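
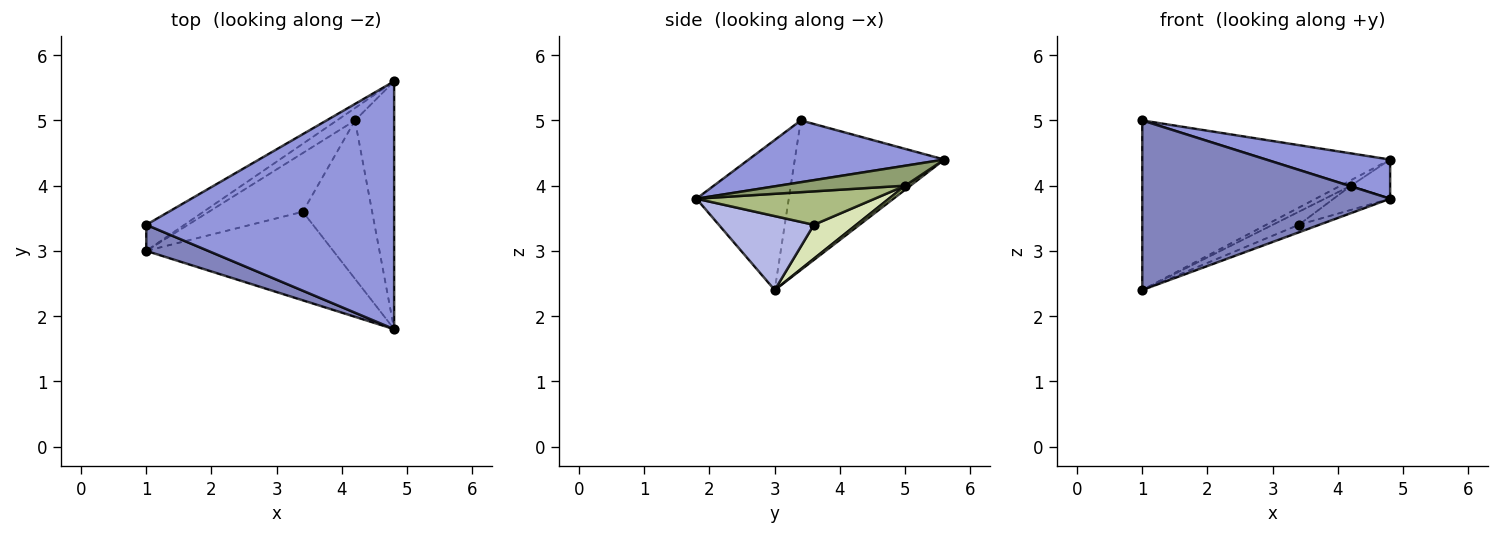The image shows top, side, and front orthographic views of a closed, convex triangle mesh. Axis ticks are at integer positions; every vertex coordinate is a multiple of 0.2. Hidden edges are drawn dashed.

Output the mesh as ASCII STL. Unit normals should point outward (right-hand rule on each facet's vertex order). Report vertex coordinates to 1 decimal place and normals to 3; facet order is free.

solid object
 facet normal -0.512 0.849 -0.131
  outer loop
   vertex 1.0 3.4 5.0
   vertex 4.8 5.6 4.4
   vertex 1.0 3.0 2.4
  endloop
 endfacet
 facet normal -0.345 -0.928 0.143
  outer loop
   vertex 1.0 3.4 5.0
   vertex 1.0 3.0 2.4
   vertex 4.8 1.8 3.8
  endloop
 endfacet
 facet normal 0.239 -0.151 0.959
  outer loop
   vertex 1.0 3.4 5.0
   vertex 4.8 1.8 3.8
   vertex 4.8 5.6 4.4
  endloop
 endfacet
 facet normal 0.367 0.079 -0.927
  outer loop
   vertex 3.4 3.6 3.4
   vertex 4.8 1.8 3.8
   vertex 1.0 3.0 2.4
  endloop
 endfacet
 facet normal 0.449 0.139 -0.883
  outer loop
   vertex 4.2 5.0 4.0
   vertex 4.8 5.6 4.4
   vertex 4.8 1.8 3.8
  endloop
 endfacet
 facet normal 0.430 0.136 -0.892
  outer loop
   vertex 4.2 5.0 4.0
   vertex 4.8 1.8 3.8
   vertex 3.4 3.6 3.4
  endloop
 endfacet
 facet normal 0.199 0.398 -0.896
  outer loop
   vertex 4.2 5.0 4.0
   vertex 1.0 3.0 2.4
   vertex 4.8 5.6 4.4
  endloop
 endfacet
 facet normal 0.332 0.205 -0.921
  outer loop
   vertex 4.2 5.0 4.0
   vertex 3.4 3.6 3.4
   vertex 1.0 3.0 2.4
  endloop
 endfacet
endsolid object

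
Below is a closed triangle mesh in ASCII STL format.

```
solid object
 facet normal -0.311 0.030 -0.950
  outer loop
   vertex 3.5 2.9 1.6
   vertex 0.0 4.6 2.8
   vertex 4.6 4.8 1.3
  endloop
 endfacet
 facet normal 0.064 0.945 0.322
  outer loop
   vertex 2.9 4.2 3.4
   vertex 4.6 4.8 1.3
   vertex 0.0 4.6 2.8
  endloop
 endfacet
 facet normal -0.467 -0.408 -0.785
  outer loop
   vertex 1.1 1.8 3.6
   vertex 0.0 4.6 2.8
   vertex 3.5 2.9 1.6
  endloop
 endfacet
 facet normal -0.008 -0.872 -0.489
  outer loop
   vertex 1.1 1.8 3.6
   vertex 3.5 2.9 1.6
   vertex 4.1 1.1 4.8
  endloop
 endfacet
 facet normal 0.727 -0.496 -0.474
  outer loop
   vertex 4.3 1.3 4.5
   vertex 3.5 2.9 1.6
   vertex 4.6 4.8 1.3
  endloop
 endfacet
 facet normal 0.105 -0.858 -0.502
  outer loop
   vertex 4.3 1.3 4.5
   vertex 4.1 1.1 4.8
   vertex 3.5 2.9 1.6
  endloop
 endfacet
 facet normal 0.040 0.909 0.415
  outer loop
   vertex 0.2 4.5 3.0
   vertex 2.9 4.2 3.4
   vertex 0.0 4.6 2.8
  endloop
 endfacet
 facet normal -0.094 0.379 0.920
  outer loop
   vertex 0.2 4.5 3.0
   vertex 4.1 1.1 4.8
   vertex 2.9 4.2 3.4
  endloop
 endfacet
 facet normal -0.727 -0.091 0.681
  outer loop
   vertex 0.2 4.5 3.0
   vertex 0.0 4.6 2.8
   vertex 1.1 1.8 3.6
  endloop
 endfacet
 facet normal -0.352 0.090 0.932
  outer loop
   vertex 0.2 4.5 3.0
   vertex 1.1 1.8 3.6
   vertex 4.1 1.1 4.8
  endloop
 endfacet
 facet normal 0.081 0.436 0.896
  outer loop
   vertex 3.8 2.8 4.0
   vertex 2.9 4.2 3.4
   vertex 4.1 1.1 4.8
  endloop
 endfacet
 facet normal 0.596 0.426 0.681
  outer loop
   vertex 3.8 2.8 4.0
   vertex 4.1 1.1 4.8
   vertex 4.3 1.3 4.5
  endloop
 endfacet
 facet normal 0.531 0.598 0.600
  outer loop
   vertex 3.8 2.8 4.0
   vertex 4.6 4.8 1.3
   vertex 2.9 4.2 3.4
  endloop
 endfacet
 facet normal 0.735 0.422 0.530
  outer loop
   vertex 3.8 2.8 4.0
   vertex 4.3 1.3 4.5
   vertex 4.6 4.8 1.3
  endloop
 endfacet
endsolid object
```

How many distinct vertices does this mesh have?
9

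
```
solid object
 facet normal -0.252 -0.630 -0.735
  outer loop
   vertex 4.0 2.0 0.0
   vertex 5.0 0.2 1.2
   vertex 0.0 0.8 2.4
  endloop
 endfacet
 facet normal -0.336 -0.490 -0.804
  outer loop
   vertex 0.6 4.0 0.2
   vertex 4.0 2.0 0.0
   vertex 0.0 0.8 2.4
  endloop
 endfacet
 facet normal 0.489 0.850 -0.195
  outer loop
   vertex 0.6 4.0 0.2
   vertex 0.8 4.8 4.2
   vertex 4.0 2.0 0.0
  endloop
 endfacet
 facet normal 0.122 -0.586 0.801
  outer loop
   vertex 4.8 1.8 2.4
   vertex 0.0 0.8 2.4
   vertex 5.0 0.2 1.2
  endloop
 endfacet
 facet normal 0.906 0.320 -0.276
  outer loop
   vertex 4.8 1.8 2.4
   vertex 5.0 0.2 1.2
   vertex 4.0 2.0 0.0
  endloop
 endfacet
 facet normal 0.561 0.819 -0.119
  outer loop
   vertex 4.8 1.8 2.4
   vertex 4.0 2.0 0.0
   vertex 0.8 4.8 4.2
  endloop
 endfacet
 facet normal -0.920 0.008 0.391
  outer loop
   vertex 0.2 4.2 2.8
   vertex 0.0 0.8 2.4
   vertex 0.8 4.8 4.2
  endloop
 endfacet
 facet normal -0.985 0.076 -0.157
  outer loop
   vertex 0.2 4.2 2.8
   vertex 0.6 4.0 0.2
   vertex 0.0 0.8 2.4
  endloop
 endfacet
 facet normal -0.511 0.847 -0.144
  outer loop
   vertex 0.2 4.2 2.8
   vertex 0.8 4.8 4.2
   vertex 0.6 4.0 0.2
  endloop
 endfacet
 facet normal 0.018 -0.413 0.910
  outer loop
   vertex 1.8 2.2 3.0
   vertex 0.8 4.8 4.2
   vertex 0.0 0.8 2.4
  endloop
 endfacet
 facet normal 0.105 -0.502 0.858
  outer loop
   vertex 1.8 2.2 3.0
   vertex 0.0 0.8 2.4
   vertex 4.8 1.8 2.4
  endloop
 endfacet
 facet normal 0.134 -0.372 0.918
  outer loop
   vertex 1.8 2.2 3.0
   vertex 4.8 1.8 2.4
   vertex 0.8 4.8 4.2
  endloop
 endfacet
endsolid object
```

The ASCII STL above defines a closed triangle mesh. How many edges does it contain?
18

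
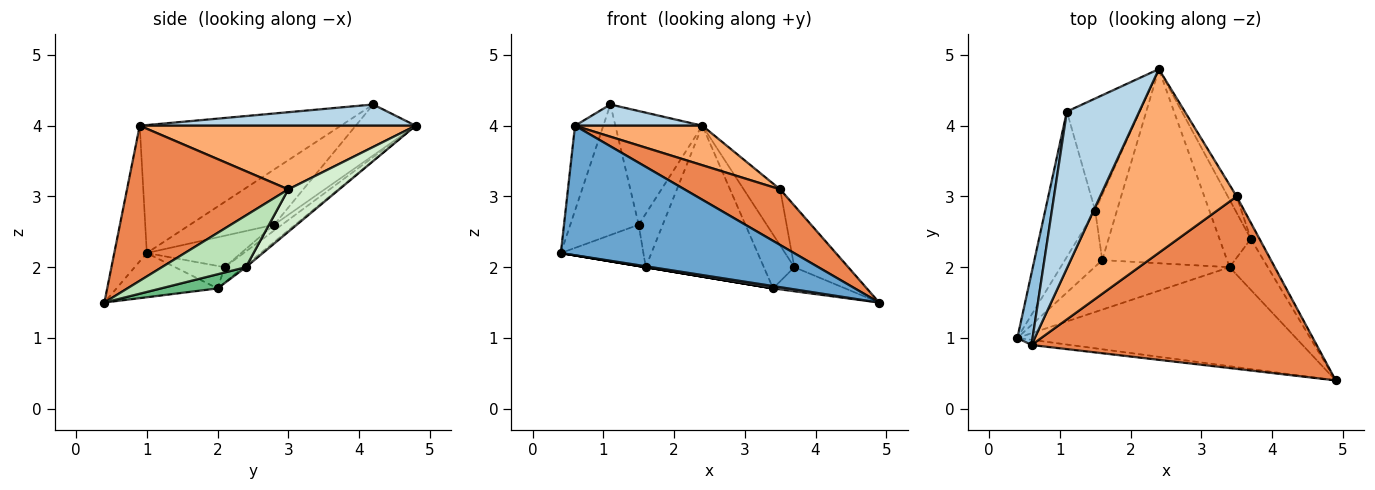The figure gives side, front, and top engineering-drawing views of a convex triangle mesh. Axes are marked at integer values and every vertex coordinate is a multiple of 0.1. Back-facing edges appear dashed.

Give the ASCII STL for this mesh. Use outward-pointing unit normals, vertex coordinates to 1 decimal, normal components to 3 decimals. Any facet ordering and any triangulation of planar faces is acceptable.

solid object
 facet normal -0.138 -0.990 -0.040
  outer loop
   vertex 0.6 0.9 4.0
   vertex 0.4 1.0 2.2
   vertex 4.9 0.4 1.5
  endloop
 endfacet
 facet normal -0.983 0.138 0.117
  outer loop
   vertex 0.6 0.9 4.0
   vertex 1.1 4.2 4.3
   vertex 0.4 1.0 2.2
  endloop
 endfacet
 facet normal 0.279 -0.129 0.952
  outer loop
   vertex 0.6 0.9 4.0
   vertex 2.4 4.8 4.0
   vertex 1.1 4.2 4.3
  endloop
 endfacet
 facet normal -0.157 -0.024 -0.987
  outer loop
   vertex 3.4 2.0 1.7
   vertex 4.9 0.4 1.5
   vertex 0.4 1.0 2.2
  endloop
 endfacet
 facet normal 0.460 -0.273 0.845
  outer loop
   vertex 3.5 3.0 3.1
   vertex 0.6 0.9 4.0
   vertex 4.9 0.4 1.5
  endloop
 endfacet
 facet normal 0.415 -0.191 0.890
  outer loop
   vertex 3.5 3.0 3.1
   vertex 2.4 4.8 4.0
   vertex 0.6 0.9 4.0
  endloop
 endfacet
 facet normal -0.164 0.000 -0.986
  outer loop
   vertex 1.6 2.1 2.0
   vertex 3.4 2.0 1.7
   vertex 0.4 1.0 2.2
  endloop
 endfacet
 facet normal -0.097 0.611 -0.786
  outer loop
   vertex 1.6 2.1 2.0
   vertex 2.4 4.8 4.0
   vertex 3.4 2.0 1.7
  endloop
 endfacet
 facet normal 0.318 0.405 -0.857
  outer loop
   vertex 3.7 2.4 2.0
   vertex 4.9 0.4 1.5
   vertex 3.4 2.0 1.7
  endloop
 endfacet
 facet normal -0.050 0.623 -0.780
  outer loop
   vertex 3.7 2.4 2.0
   vertex 3.4 2.0 1.7
   vertex 2.4 4.8 4.0
  endloop
 endfacet
 facet normal 0.833 0.535 -0.140
  outer loop
   vertex 3.7 2.4 2.0
   vertex 3.5 3.0 3.1
   vertex 4.9 0.4 1.5
  endloop
 endfacet
 facet normal 0.802 0.574 -0.167
  outer loop
   vertex 3.7 2.4 2.0
   vertex 2.4 4.8 4.0
   vertex 3.5 3.0 3.1
  endloop
 endfacet
 facet normal -0.441 0.639 -0.630
  outer loop
   vertex 1.5 2.8 2.6
   vertex 1.1 4.2 4.3
   vertex 2.4 4.8 4.0
  endloop
 endfacet
 facet normal -0.201 0.621 -0.758
  outer loop
   vertex 1.5 2.8 2.6
   vertex 2.4 4.8 4.0
   vertex 1.6 2.1 2.0
  endloop
 endfacet
 facet normal -0.635 0.516 -0.574
  outer loop
   vertex 1.5 2.8 2.6
   vertex 0.4 1.0 2.2
   vertex 1.1 4.2 4.3
  endloop
 endfacet
 facet normal -0.561 0.491 -0.666
  outer loop
   vertex 1.5 2.8 2.6
   vertex 1.6 2.1 2.0
   vertex 0.4 1.0 2.2
  endloop
 endfacet
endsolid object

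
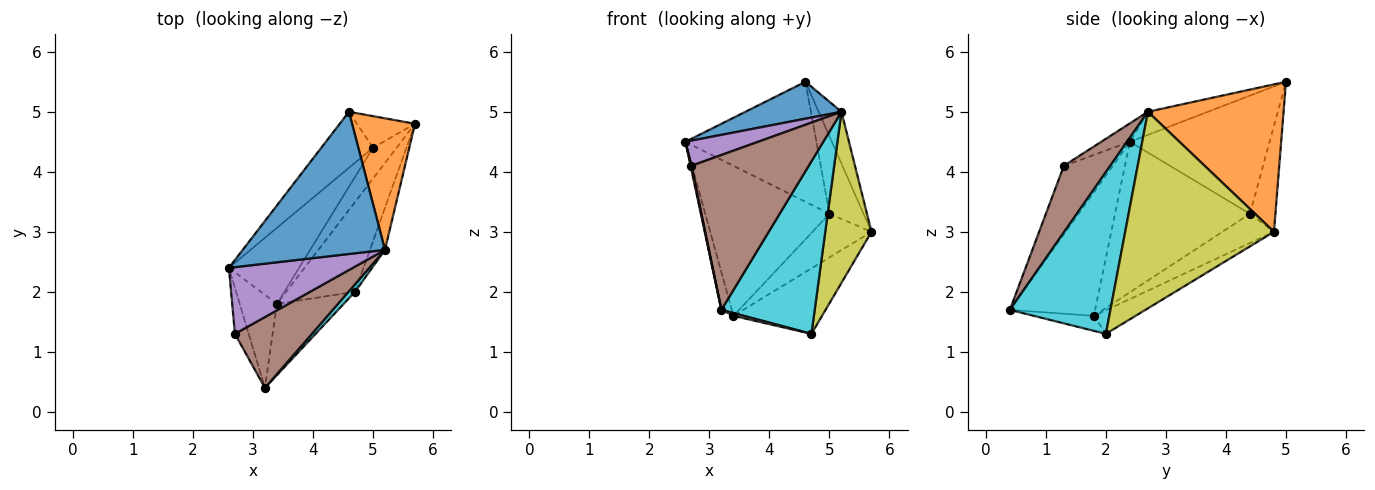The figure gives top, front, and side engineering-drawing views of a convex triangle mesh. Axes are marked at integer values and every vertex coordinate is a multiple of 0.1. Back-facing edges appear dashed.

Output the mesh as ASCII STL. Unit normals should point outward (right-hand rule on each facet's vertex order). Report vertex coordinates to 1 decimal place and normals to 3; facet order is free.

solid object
 facet normal -0.155 -0.248 0.956
  outer loop
   vertex 5.2 2.7 5.0
   vertex 4.6 5.0 5.5
   vertex 2.6 2.4 4.5
  endloop
 endfacet
 facet normal 0.909 0.153 0.388
  outer loop
   vertex 5.2 2.7 5.0
   vertex 5.7 4.8 3.0
   vertex 4.6 5.0 5.5
  endloop
 endfacet
 facet normal -0.951 0.115 -0.286
  outer loop
   vertex 3.4 1.8 1.6
   vertex 3.2 0.4 1.7
   vertex 2.6 2.4 4.5
  endloop
 endfacet
 facet normal -0.980 -0.017 -0.198
  outer loop
   vertex 2.7 1.3 4.1
   vertex 2.6 2.4 4.5
   vertex 3.2 0.4 1.7
  endloop
 endfacet
 facet normal -0.138 -0.350 0.927
  outer loop
   vertex 2.7 1.3 4.1
   vertex 5.2 2.7 5.0
   vertex 2.6 2.4 4.5
  endloop
 endfacet
 facet normal 0.338 -0.856 0.391
  outer loop
   vertex 2.7 1.3 4.1
   vertex 3.2 0.4 1.7
   vertex 5.2 2.7 5.0
  endloop
 endfacet
 facet normal -0.267 0.568 -0.778
  outer loop
   vertex 4.7 2.0 1.3
   vertex 3.4 1.8 1.6
   vertex 5.7 4.8 3.0
  endloop
 endfacet
 facet normal -0.219 -0.038 -0.975
  outer loop
   vertex 4.7 2.0 1.3
   vertex 3.2 0.4 1.7
   vertex 3.4 1.8 1.6
  endloop
 endfacet
 facet normal 0.952 -0.296 -0.073
  outer loop
   vertex 4.7 2.0 1.3
   vertex 5.7 4.8 3.0
   vertex 5.2 2.7 5.0
  endloop
 endfacet
 facet normal 0.733 -0.680 0.030
  outer loop
   vertex 4.7 2.0 1.3
   vertex 5.2 2.7 5.0
   vertex 3.2 0.4 1.7
  endloop
 endfacet
 facet normal -0.569 0.762 -0.311
  outer loop
   vertex 5.0 4.4 3.3
   vertex 4.6 5.0 5.5
   vertex 5.7 4.8 3.0
  endloop
 endfacet
 facet normal -0.581 0.665 -0.470
  outer loop
   vertex 5.0 4.4 3.3
   vertex 5.7 4.8 3.0
   vertex 3.4 1.8 1.6
  endloop
 endfacet
 facet normal -0.695 0.652 -0.304
  outer loop
   vertex 5.0 4.4 3.3
   vertex 2.6 2.4 4.5
   vertex 4.6 5.0 5.5
  endloop
 endfacet
 facet normal -0.696 0.641 -0.325
  outer loop
   vertex 5.0 4.4 3.3
   vertex 3.4 1.8 1.6
   vertex 2.6 2.4 4.5
  endloop
 endfacet
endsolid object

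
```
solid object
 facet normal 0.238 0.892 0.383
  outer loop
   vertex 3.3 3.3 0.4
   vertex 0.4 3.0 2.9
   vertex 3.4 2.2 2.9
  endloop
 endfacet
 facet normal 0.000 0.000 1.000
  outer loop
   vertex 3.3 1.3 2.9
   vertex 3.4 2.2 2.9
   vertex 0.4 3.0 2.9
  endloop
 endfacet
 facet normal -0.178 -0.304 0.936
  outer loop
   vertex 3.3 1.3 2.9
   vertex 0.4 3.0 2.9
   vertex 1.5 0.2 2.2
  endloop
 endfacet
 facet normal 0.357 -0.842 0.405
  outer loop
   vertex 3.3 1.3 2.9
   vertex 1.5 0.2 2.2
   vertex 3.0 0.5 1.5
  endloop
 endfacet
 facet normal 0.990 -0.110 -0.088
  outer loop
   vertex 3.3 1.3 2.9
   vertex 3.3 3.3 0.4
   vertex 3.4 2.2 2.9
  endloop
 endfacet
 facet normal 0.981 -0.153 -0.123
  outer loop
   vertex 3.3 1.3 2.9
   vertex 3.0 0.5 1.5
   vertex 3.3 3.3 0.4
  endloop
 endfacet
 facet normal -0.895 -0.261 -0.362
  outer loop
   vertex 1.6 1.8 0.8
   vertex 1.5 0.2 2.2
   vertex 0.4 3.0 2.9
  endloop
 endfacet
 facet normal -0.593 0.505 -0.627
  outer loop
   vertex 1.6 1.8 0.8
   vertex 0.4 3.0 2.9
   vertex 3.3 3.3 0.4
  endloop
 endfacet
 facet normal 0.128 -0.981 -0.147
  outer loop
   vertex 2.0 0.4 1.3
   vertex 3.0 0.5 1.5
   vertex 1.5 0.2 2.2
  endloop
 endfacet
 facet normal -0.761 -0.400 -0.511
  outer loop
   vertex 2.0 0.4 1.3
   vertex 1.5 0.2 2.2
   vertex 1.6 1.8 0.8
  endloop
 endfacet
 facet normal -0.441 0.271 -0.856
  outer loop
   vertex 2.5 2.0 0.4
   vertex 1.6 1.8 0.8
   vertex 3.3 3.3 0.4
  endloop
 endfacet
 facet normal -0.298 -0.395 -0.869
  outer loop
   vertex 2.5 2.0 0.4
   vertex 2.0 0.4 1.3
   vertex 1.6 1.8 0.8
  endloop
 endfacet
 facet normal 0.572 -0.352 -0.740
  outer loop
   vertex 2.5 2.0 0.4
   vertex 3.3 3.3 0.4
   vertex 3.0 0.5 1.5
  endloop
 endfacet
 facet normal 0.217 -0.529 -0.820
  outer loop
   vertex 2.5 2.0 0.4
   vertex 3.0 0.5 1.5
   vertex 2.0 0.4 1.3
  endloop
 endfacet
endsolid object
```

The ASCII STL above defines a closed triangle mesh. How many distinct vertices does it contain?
9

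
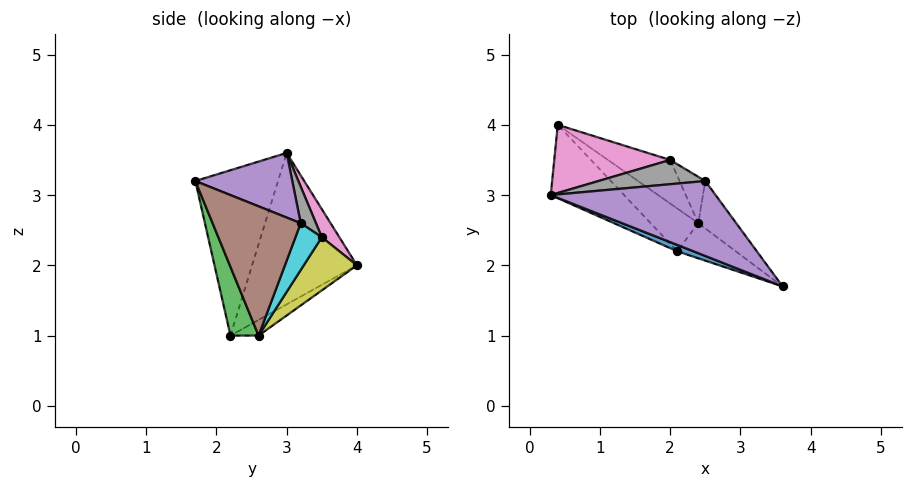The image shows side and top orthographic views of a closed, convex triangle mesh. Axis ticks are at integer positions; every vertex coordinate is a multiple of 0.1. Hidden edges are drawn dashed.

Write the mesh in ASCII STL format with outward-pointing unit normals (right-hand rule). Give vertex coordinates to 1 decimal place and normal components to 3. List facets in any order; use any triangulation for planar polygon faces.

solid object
 facet normal -0.363 -0.931 0.036
  outer loop
   vertex 2.1 2.2 1.0
   vertex 3.6 1.7 3.2
   vertex 0.3 3.0 3.6
  endloop
 endfacet
 facet normal -0.769 -0.519 -0.373
  outer loop
   vertex 2.1 2.2 1.0
   vertex 0.3 3.0 3.6
   vertex 0.4 4.0 2.0
  endloop
 endfacet
 facet normal 0.661 -0.496 -0.563
  outer loop
   vertex 2.4 2.6 1.0
   vertex 3.6 1.7 3.2
   vertex 2.1 2.2 1.0
  endloop
 endfacet
 facet normal -0.303 0.228 -0.925
  outer loop
   vertex 2.4 2.6 1.0
   vertex 2.1 2.2 1.0
   vertex 0.4 4.0 2.0
  endloop
 endfacet
 facet normal 0.307 0.539 0.784
  outer loop
   vertex 2.5 3.2 2.6
   vertex 0.3 3.0 3.6
   vertex 3.6 1.7 3.2
  endloop
 endfacet
 facet normal 0.826 0.509 -0.242
  outer loop
   vertex 2.5 3.2 2.6
   vertex 3.6 1.7 3.2
   vertex 2.4 2.6 1.0
  endloop
 endfacet
 facet normal 0.129 0.837 0.531
  outer loop
   vertex 2.0 3.5 2.4
   vertex 0.4 4.0 2.0
   vertex 0.3 3.0 3.6
  endloop
 endfacet
 facet normal 0.210 0.760 0.615
  outer loop
   vertex 2.0 3.5 2.4
   vertex 0.3 3.0 3.6
   vertex 2.5 3.2 2.6
  endloop
 endfacet
 facet normal 0.365 0.827 -0.427
  outer loop
   vertex 2.0 3.5 2.4
   vertex 2.4 2.6 1.0
   vertex 0.4 4.0 2.0
  endloop
 endfacet
 facet normal 0.578 0.751 -0.318
  outer loop
   vertex 2.0 3.5 2.4
   vertex 2.5 3.2 2.6
   vertex 2.4 2.6 1.0
  endloop
 endfacet
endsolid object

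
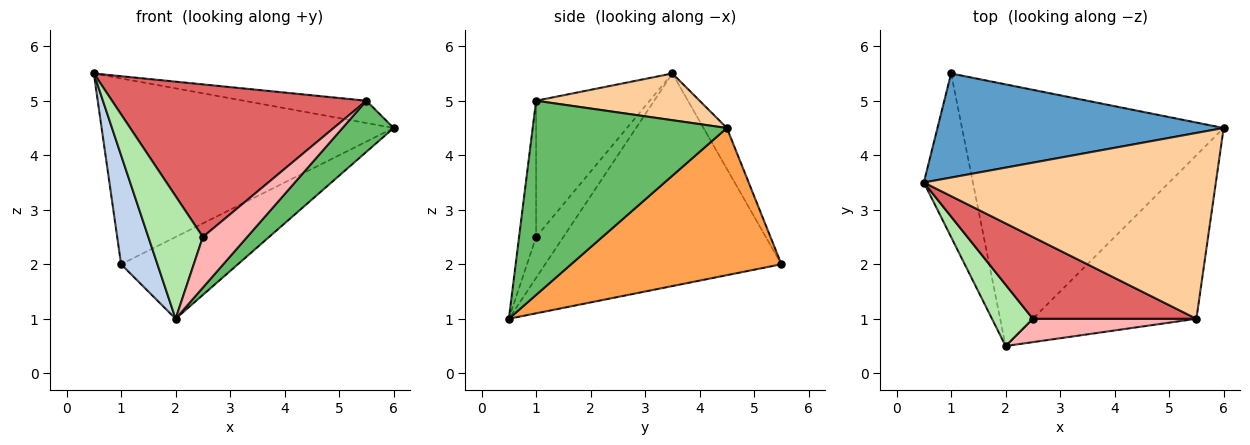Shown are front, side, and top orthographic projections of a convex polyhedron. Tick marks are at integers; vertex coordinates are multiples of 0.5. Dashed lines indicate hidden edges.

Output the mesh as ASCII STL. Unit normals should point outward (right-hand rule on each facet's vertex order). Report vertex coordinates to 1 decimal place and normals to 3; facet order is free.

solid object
 facet normal -0.070 0.870 0.487
  outer loop
   vertex 1.0 5.5 2.0
   vertex 0.5 3.5 5.5
   vertex 6.0 4.5 4.5
  endloop
 endfacet
 facet normal -0.964 -0.148 -0.222
  outer loop
   vertex 1.0 5.5 2.0
   vertex 2.0 0.5 1.0
   vertex 0.5 3.5 5.5
  endloop
 endfacet
 facet normal 0.473 0.263 -0.841
  outer loop
   vertex 1.0 5.5 2.0
   vertex 6.0 4.5 4.5
   vertex 2.0 0.5 1.0
  endloop
 endfacet
 facet normal 0.157 0.118 0.981
  outer loop
   vertex 5.5 1.0 5.0
   vertex 6.0 4.5 4.5
   vertex 0.5 3.5 5.5
  endloop
 endfacet
 facet normal 0.750 -0.197 -0.631
  outer loop
   vertex 5.5 1.0 5.0
   vertex 2.0 0.5 1.0
   vertex 6.0 4.5 4.5
  endloop
 endfacet
 facet normal -0.408 -0.816 0.408
  outer loop
   vertex 2.5 1.0 2.5
   vertex 0.5 3.5 5.5
   vertex 2.0 0.5 1.0
  endloop
 endfacet
 facet normal -0.366 -0.820 0.439
  outer loop
   vertex 2.5 1.0 2.5
   vertex 5.5 1.0 5.0
   vertex 0.5 3.5 5.5
  endloop
 endfacet
 facet normal -0.330 -0.857 0.396
  outer loop
   vertex 2.5 1.0 2.5
   vertex 2.0 0.5 1.0
   vertex 5.5 1.0 5.0
  endloop
 endfacet
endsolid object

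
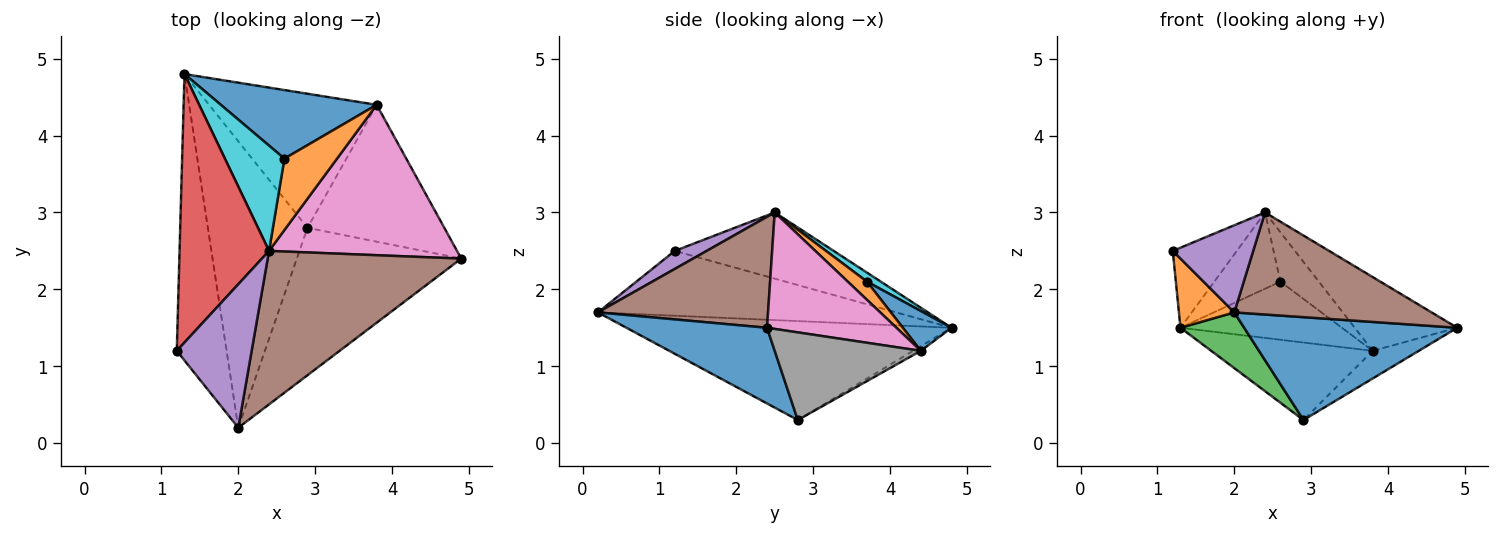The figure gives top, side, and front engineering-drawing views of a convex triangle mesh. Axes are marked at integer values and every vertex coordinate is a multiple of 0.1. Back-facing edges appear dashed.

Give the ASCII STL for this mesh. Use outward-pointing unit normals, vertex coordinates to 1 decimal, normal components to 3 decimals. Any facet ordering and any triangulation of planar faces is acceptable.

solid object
 facet normal 0.353 -0.535 -0.767
  outer loop
   vertex 2.0 0.2 1.7
   vertex 2.9 2.8 0.3
   vertex 4.9 2.4 1.5
  endloop
 endfacet
 facet normal -0.785 -0.146 -0.603
  outer loop
   vertex 2.0 0.2 1.7
   vertex 1.2 1.2 2.5
   vertex 1.3 4.8 1.5
  endloop
 endfacet
 facet normal -0.698 -0.137 -0.703
  outer loop
   vertex 2.0 0.2 1.7
   vertex 1.3 4.8 1.5
   vertex 2.9 2.8 0.3
  endloop
 endfacet
 facet normal -0.578 0.233 0.782
  outer loop
   vertex 2.4 2.5 3.0
   vertex 1.3 4.8 1.5
   vertex 1.2 1.2 2.5
  endloop
 endfacet
 facet normal 0.202 -0.508 0.837
  outer loop
   vertex 2.4 2.5 3.0
   vertex 1.2 1.2 2.5
   vertex 2.0 0.2 1.7
  endloop
 endfacet
 facet normal 0.431 -0.500 0.751
  outer loop
   vertex 2.4 2.5 3.0
   vertex 2.0 0.2 1.7
   vertex 4.9 2.4 1.5
  endloop
 endfacet
 facet normal 0.486 0.385 0.785
  outer loop
   vertex 3.8 4.4 1.2
   vertex 2.4 2.5 3.0
   vertex 4.9 2.4 1.5
  endloop
 endfacet
 facet normal 0.532 0.168 -0.830
  outer loop
   vertex 3.8 4.4 1.2
   vertex 4.9 2.4 1.5
   vertex 2.9 2.8 0.3
  endloop
 endfacet
 facet normal -0.024 0.500 -0.866
  outer loop
   vertex 3.8 4.4 1.2
   vertex 2.9 2.8 0.3
   vertex 1.3 4.8 1.5
  endloop
 endfacet
 facet normal 0.122 0.582 0.804
  outer loop
   vertex 2.6 3.7 2.1
   vertex 1.3 4.8 1.5
   vertex 2.4 2.5 3.0
  endloop
 endfacet
 facet normal 0.191 0.635 0.749
  outer loop
   vertex 2.6 3.7 2.1
   vertex 3.8 4.4 1.2
   vertex 1.3 4.8 1.5
  endloop
 endfacet
 facet normal 0.274 0.547 0.791
  outer loop
   vertex 2.6 3.7 2.1
   vertex 2.4 2.5 3.0
   vertex 3.8 4.4 1.2
  endloop
 endfacet
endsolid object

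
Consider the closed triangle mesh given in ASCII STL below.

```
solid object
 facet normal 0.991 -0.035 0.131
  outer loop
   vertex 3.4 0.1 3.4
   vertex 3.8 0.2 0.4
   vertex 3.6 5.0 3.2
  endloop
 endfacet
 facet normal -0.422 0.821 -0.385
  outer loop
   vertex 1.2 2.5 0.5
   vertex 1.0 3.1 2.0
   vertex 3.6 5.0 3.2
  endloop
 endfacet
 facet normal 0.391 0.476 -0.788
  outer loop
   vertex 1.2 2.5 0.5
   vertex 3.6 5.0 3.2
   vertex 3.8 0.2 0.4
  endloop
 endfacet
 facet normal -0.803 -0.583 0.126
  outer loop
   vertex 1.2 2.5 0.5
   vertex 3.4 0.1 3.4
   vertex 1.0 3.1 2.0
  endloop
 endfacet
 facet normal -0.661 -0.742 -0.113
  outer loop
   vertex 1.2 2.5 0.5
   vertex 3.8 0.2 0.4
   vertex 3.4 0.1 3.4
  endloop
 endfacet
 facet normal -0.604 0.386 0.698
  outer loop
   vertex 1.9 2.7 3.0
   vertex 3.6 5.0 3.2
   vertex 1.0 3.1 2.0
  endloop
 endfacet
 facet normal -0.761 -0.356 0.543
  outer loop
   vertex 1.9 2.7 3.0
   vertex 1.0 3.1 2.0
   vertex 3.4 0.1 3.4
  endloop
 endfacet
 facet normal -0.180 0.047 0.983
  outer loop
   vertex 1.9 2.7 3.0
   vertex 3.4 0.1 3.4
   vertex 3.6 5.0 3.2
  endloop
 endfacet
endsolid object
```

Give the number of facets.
8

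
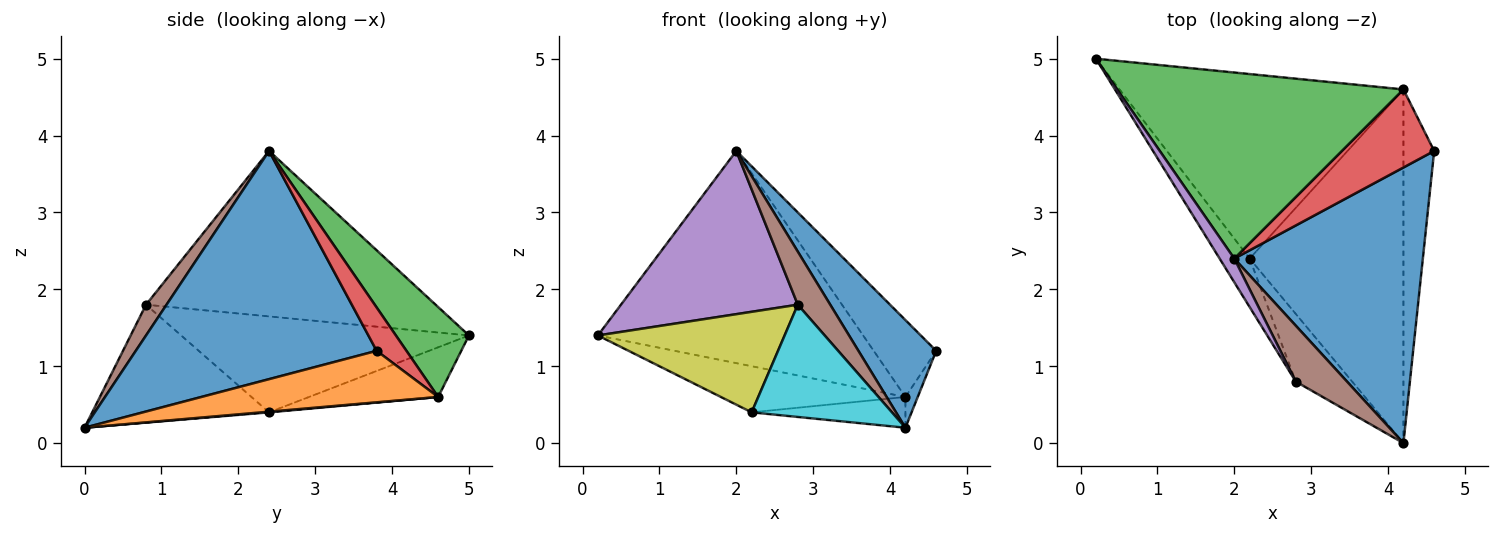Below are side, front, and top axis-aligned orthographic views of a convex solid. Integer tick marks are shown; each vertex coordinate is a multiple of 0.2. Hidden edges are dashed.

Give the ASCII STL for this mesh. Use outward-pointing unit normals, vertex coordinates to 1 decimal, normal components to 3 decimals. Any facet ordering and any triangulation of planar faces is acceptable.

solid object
 facet normal 0.748 -0.241 0.618
  outer loop
   vertex 2.0 2.4 3.8
   vertex 4.2 0.0 0.2
   vertex 4.6 3.8 1.2
  endloop
 endfacet
 facet normal 0.858 0.045 -0.512
  outer loop
   vertex 4.2 4.6 0.6
   vertex 4.6 3.8 1.2
   vertex 4.2 0.0 0.2
  endloop
 endfacet
 facet normal 0.203 0.736 0.646
  outer loop
   vertex 4.2 4.6 0.6
   vertex 0.2 5.0 1.4
   vertex 2.0 2.4 3.8
  endloop
 endfacet
 facet normal 0.317 0.665 0.676
  outer loop
   vertex 4.2 4.6 0.6
   vertex 2.0 2.4 3.8
   vertex 4.6 3.8 1.2
  endloop
 endfacet
 facet normal -0.851 -0.520 0.075
  outer loop
   vertex 2.8 0.8 1.8
   vertex 2.0 2.4 3.8
   vertex 0.2 5.0 1.4
  endloop
 endfacet
 facet normal 0.399 -0.632 0.665
  outer loop
   vertex 2.8 0.8 1.8
   vertex 4.2 0.0 0.2
   vertex 2.0 2.4 3.8
  endloop
 endfacet
 facet normal -0.167 0.239 -0.956
  outer loop
   vertex 2.2 2.4 0.4
   vertex 0.2 5.0 1.4
   vertex 4.2 4.6 0.6
  endloop
 endfacet
 facet normal 0.004 0.087 -0.996
  outer loop
   vertex 2.2 2.4 0.4
   vertex 4.2 4.6 0.6
   vertex 4.2 0.0 0.2
  endloop
 endfacet
 facet normal -0.811 -0.526 -0.254
  outer loop
   vertex 2.2 2.4 0.4
   vertex 2.8 0.8 1.8
   vertex 0.2 5.0 1.4
  endloop
 endfacet
 facet normal -0.734 -0.582 -0.351
  outer loop
   vertex 2.2 2.4 0.4
   vertex 4.2 0.0 0.2
   vertex 2.8 0.8 1.8
  endloop
 endfacet
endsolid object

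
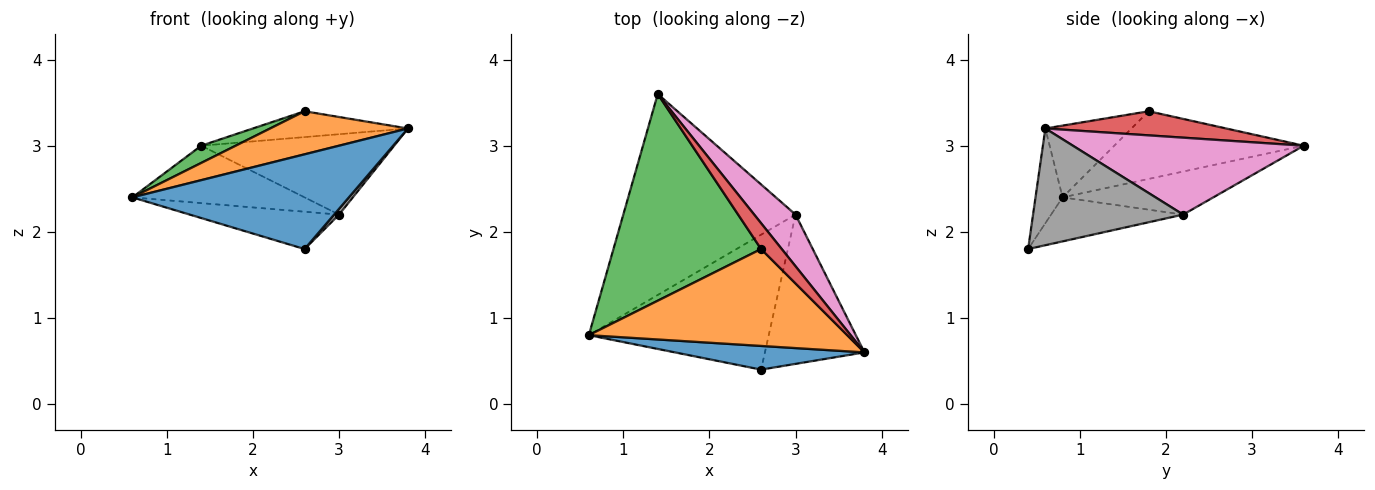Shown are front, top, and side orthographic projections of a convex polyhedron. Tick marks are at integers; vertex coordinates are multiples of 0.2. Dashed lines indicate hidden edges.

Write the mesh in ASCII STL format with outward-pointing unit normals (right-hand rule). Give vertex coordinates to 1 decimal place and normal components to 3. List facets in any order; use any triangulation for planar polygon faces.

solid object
 facet normal -0.120 -0.963 0.241
  outer loop
   vertex 2.6 0.4 1.8
   vertex 3.8 0.6 3.2
   vertex 0.6 0.8 2.4
  endloop
 endfacet
 facet normal -0.246 -0.394 0.886
  outer loop
   vertex 2.6 1.8 3.4
   vertex 0.6 0.8 2.4
   vertex 3.8 0.6 3.2
  endloop
 endfacet
 facet normal -0.415 -0.076 0.906
  outer loop
   vertex 2.6 1.8 3.4
   vertex 1.4 3.6 3.0
   vertex 0.6 0.8 2.4
  endloop
 endfacet
 facet normal 0.636 0.545 0.545
  outer loop
   vertex 2.6 1.8 3.4
   vertex 3.8 0.6 3.2
   vertex 1.4 3.6 3.0
  endloop
 endfacet
 facet normal -0.234 0.267 -0.935
  outer loop
   vertex 3.0 2.2 2.2
   vertex 0.6 0.8 2.4
   vertex 1.4 3.6 3.0
  endloop
 endfacet
 facet normal -0.230 0.259 -0.938
  outer loop
   vertex 3.0 2.2 2.2
   vertex 2.6 0.4 1.8
   vertex 0.6 0.8 2.4
  endloop
 endfacet
 facet normal 0.709 0.593 0.381
  outer loop
   vertex 3.0 2.2 2.2
   vertex 1.4 3.6 3.0
   vertex 3.8 0.6 3.2
  endloop
 endfacet
 facet normal 0.761 -0.025 -0.649
  outer loop
   vertex 3.0 2.2 2.2
   vertex 3.8 0.6 3.2
   vertex 2.6 0.4 1.8
  endloop
 endfacet
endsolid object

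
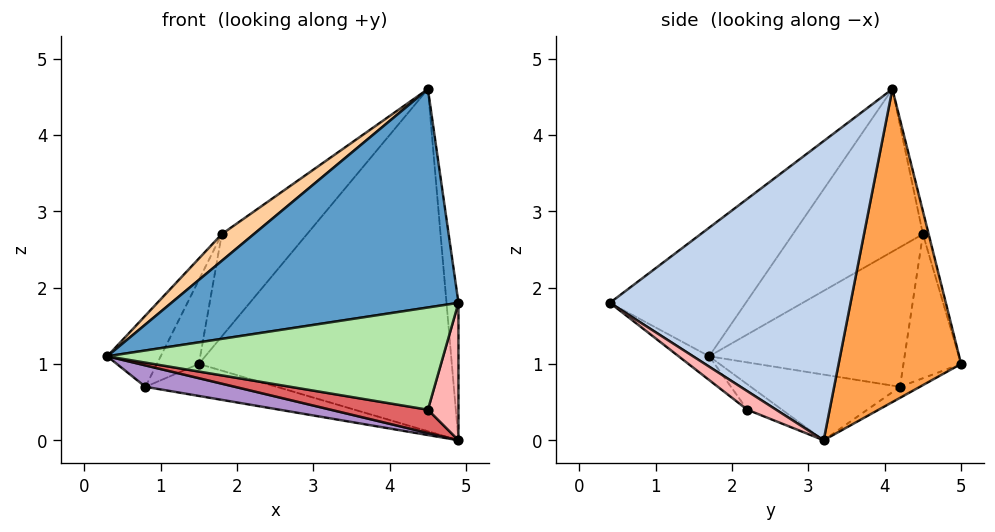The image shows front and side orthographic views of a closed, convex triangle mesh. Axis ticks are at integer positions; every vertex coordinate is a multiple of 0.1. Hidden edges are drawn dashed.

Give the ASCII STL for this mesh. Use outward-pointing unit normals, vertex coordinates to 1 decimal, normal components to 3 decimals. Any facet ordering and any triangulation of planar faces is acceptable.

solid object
 facet normal -0.283 -0.598 0.750
  outer loop
   vertex 4.5 4.1 4.6
   vertex 0.3 1.7 1.1
   vertex 4.9 0.4 1.8
  endloop
 endfacet
 facet normal 0.996 0.049 0.077
  outer loop
   vertex 4.9 3.2 0.0
   vertex 4.5 4.1 4.6
   vertex 4.9 0.4 1.8
  endloop
 endfacet
 facet normal 0.432 0.892 -0.137
  outer loop
   vertex 4.9 3.2 0.0
   vertex 1.5 5.0 1.0
   vertex 4.5 4.1 4.6
  endloop
 endfacet
 facet normal -0.584 -0.144 0.799
  outer loop
   vertex 1.8 4.5 2.7
   vertex 0.3 1.7 1.1
   vertex 4.5 4.1 4.6
  endloop
 endfacet
 facet normal -0.064 0.954 0.292
  outer loop
   vertex 1.8 4.5 2.7
   vertex 4.5 4.1 4.6
   vertex 1.5 5.0 1.0
  endloop
 endfacet
 facet normal -0.056 -0.621 -0.782
  outer loop
   vertex 4.5 2.2 0.4
   vertex 4.9 0.4 1.8
   vertex 0.3 1.7 1.1
  endloop
 endfacet
 facet normal -0.117 -0.328 -0.937
  outer loop
   vertex 4.5 2.2 0.4
   vertex 0.3 1.7 1.1
   vertex 4.9 3.2 0.0
  endloop
 endfacet
 facet normal 0.455 -0.482 -0.749
  outer loop
   vertex 4.5 2.2 0.4
   vertex 4.9 3.2 0.0
   vertex 4.9 0.4 1.8
  endloop
 endfacet
 facet normal -0.195 -0.117 -0.974
  outer loop
   vertex 0.8 4.2 0.7
   vertex 4.9 3.2 0.0
   vertex 0.3 1.7 1.1
  endloop
 endfacet
 facet normal -0.060 0.396 -0.916
  outer loop
   vertex 0.8 4.2 0.7
   vertex 1.5 5.0 1.0
   vertex 4.9 3.2 0.0
  endloop
 endfacet
 facet normal -0.882 0.241 0.405
  outer loop
   vertex 0.8 4.2 0.7
   vertex 0.3 1.7 1.1
   vertex 1.8 4.5 2.7
  endloop
 endfacet
 facet normal -0.771 0.561 0.301
  outer loop
   vertex 0.8 4.2 0.7
   vertex 1.8 4.5 2.7
   vertex 1.5 5.0 1.0
  endloop
 endfacet
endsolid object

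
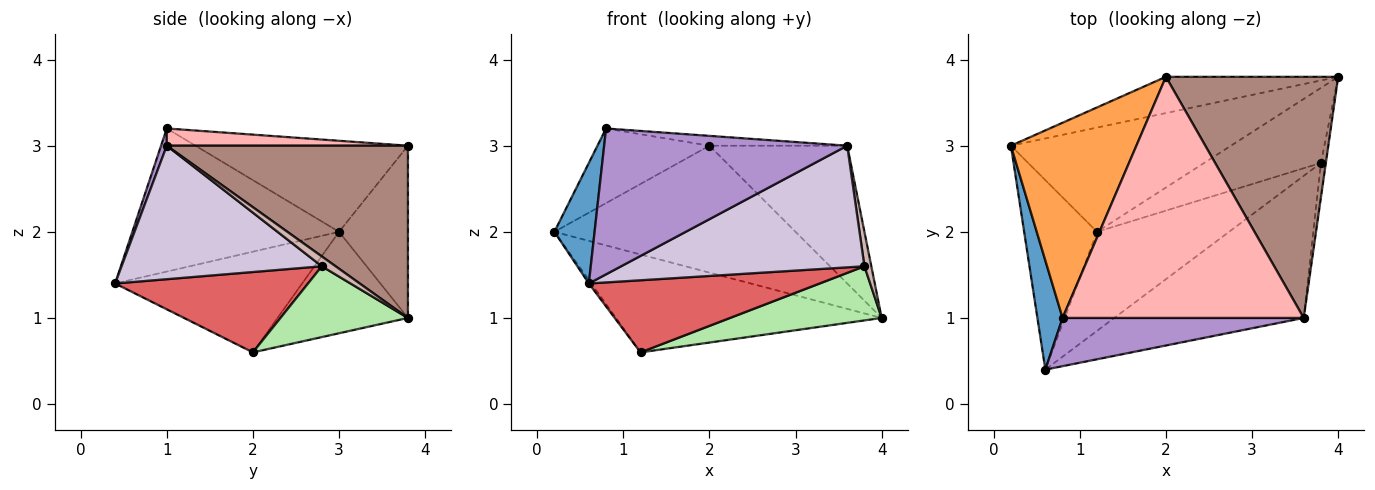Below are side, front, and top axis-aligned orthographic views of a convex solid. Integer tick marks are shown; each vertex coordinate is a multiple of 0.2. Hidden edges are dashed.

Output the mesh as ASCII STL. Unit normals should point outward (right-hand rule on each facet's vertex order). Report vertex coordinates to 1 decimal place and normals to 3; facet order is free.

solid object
 facet normal -0.967 -0.188 0.170
  outer loop
   vertex 0.8 1.0 3.2
   vertex 0.2 3.0 2.0
   vertex 0.6 0.4 1.4
  endloop
 endfacet
 facet normal -0.265 0.927 -0.265
  outer loop
   vertex 2.0 3.8 3.0
   vertex 4.0 3.8 1.0
   vertex 0.2 3.0 2.0
  endloop
 endfacet
 facet normal -0.561 0.296 0.773
  outer loop
   vertex 2.0 3.8 3.0
   vertex 0.2 3.0 2.0
   vertex 0.8 1.0 3.2
  endloop
 endfacet
 facet normal -0.318 0.649 -0.691
  outer loop
   vertex 1.2 2.0 0.6
   vertex 0.2 3.0 2.0
   vertex 4.0 3.8 1.0
  endloop
 endfacet
 facet normal -0.810 0.011 -0.586
  outer loop
   vertex 1.2 2.0 0.6
   vertex 0.6 0.4 1.4
   vertex 0.2 3.0 2.0
  endloop
 endfacet
 facet normal 0.441 -0.525 -0.728
  outer loop
   vertex 3.8 2.8 1.6
   vertex 1.2 2.0 0.6
   vertex 4.0 3.8 1.0
  endloop
 endfacet
 facet normal 0.441 -0.528 -0.725
  outer loop
   vertex 3.8 2.8 1.6
   vertex 0.6 0.4 1.4
   vertex 1.2 2.0 0.6
  endloop
 endfacet
 facet normal 0.071 0.041 0.997
  outer loop
   vertex 3.6 1.0 3.0
   vertex 2.0 3.8 3.0
   vertex 0.8 1.0 3.2
  endloop
 endfacet
 facet normal 0.022 -0.949 0.314
  outer loop
   vertex 3.6 1.0 3.0
   vertex 0.8 1.0 3.2
   vertex 0.6 0.4 1.4
  endloop
 endfacet
 facet normal 0.472 -0.573 -0.670
  outer loop
   vertex 3.6 1.0 3.0
   vertex 0.6 0.4 1.4
   vertex 3.8 2.8 1.6
  endloop
 endfacet
 facet normal 0.656 0.375 0.656
  outer loop
   vertex 3.6 1.0 3.0
   vertex 4.0 3.8 1.0
   vertex 2.0 3.8 3.0
  endloop
 endfacet
 facet normal 0.816 -0.408 -0.408
  outer loop
   vertex 3.6 1.0 3.0
   vertex 3.8 2.8 1.6
   vertex 4.0 3.8 1.0
  endloop
 endfacet
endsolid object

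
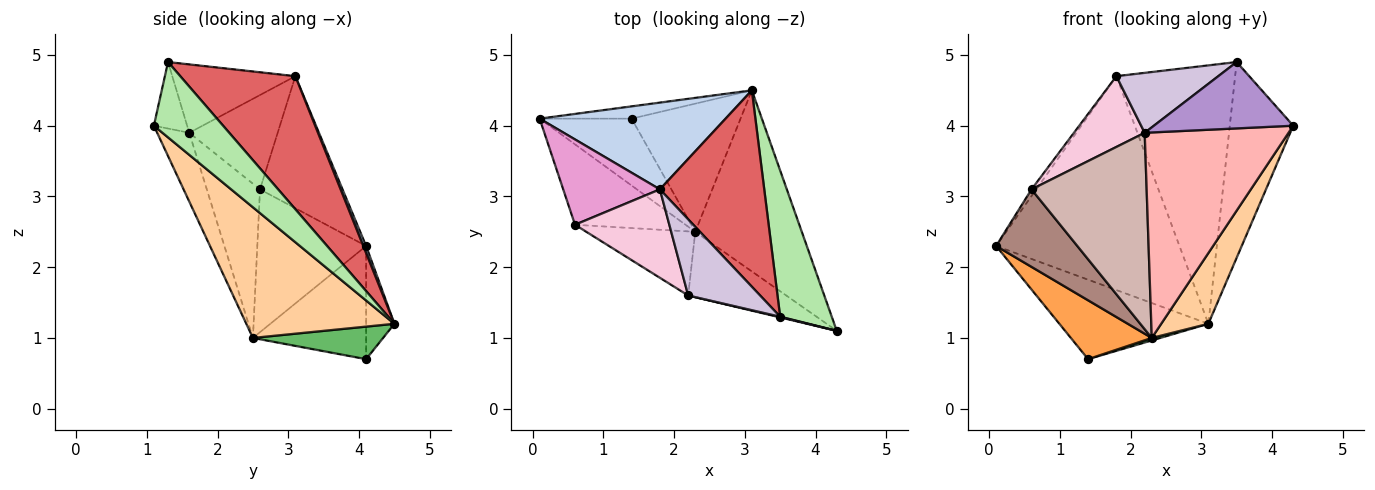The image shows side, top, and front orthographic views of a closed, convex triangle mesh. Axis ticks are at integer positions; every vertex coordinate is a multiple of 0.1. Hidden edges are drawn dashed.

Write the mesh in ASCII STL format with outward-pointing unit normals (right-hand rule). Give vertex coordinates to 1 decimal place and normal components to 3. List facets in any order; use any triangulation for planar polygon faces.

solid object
 facet normal -0.184 0.971 -0.150
  outer loop
   vertex 1.4 4.1 0.7
   vertex 0.1 4.1 2.3
   vertex 3.1 4.5 1.2
  endloop
 endfacet
 facet normal 0.014 0.927 0.376
  outer loop
   vertex 1.8 3.1 4.7
   vertex 3.1 4.5 1.2
   vertex 0.1 4.1 2.3
  endloop
 endfacet
 facet normal -0.679 -0.485 -0.551
  outer loop
   vertex 2.3 2.5 1.0
   vertex 0.1 4.1 2.3
   vertex 1.4 4.1 0.7
  endloop
 endfacet
 facet normal 0.752 -0.240 -0.613
  outer loop
   vertex 2.3 2.5 1.0
   vertex 3.1 4.5 1.2
   vertex 4.3 1.1 4.0
  endloop
 endfacet
 facet normal 0.286 -0.019 -0.958
  outer loop
   vertex 2.3 2.5 1.0
   vertex 1.4 4.1 0.7
   vertex 3.1 4.5 1.2
  endloop
 endfacet
 facet normal 0.658 0.603 0.451
  outer loop
   vertex 3.5 1.3 4.9
   vertex 4.3 1.1 4.0
   vertex 3.1 4.5 1.2
  endloop
 endfacet
 facet normal 0.611 0.630 0.479
  outer loop
   vertex 3.5 1.3 4.9
   vertex 3.1 4.5 1.2
   vertex 1.8 3.1 4.7
  endloop
 endfacet
 facet normal -0.208 -0.932 -0.296
  outer loop
   vertex 2.2 1.6 3.9
   vertex 2.3 2.5 1.0
   vertex 4.3 1.1 4.0
  endloop
 endfacet
 facet normal -0.232 -0.973 0.010
  outer loop
   vertex 2.2 1.6 3.9
   vertex 4.3 1.1 4.0
   vertex 3.5 1.3 4.9
  endloop
 endfacet
 facet normal -0.599 -0.495 0.630
  outer loop
   vertex 2.2 1.6 3.9
   vertex 3.5 1.3 4.9
   vertex 1.8 3.1 4.7
  endloop
 endfacet
 facet normal -0.681 -0.508 -0.527
  outer loop
   vertex 0.6 2.6 3.1
   vertex 0.1 4.1 2.3
   vertex 2.3 2.5 1.0
  endloop
 endfacet
 facet normal -0.402 -0.870 -0.284
  outer loop
   vertex 0.6 2.6 3.1
   vertex 2.3 2.5 1.0
   vertex 2.2 1.6 3.9
  endloop
 endfacet
 facet normal -0.806 0.046 0.590
  outer loop
   vertex 0.6 2.6 3.1
   vertex 1.8 3.1 4.7
   vertex 0.1 4.1 2.3
  endloop
 endfacet
 facet normal -0.615 -0.492 0.615
  outer loop
   vertex 0.6 2.6 3.1
   vertex 2.2 1.6 3.9
   vertex 1.8 3.1 4.7
  endloop
 endfacet
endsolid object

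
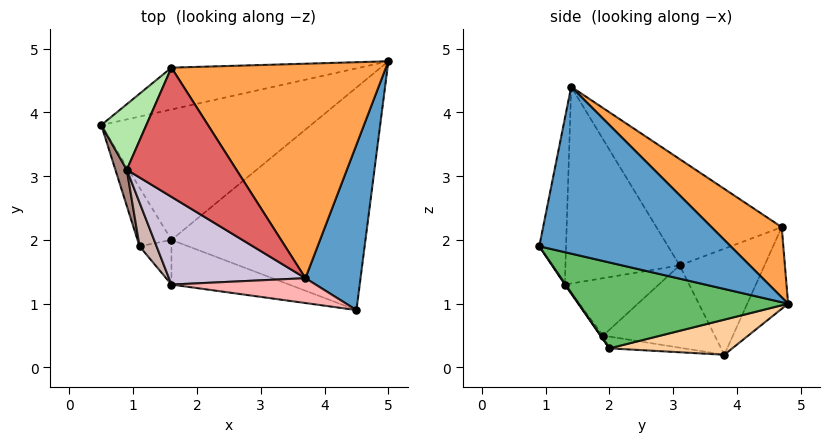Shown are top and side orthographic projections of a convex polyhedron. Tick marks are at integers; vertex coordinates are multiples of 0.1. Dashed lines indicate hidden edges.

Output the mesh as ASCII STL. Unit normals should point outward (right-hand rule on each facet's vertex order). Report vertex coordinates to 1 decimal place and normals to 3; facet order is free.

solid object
 facet normal 0.948 -0.049 0.313
  outer loop
   vertex 3.7 1.4 4.4
   vertex 4.5 0.9 1.9
   vertex 5.0 4.8 1.0
  endloop
 endfacet
 facet normal -0.147 0.930 -0.338
  outer loop
   vertex 1.6 4.7 2.2
   vertex 5.0 4.8 1.0
   vertex 0.5 3.8 0.2
  endloop
 endfacet
 facet normal 0.239 0.639 0.731
  outer loop
   vertex 1.6 4.7 2.2
   vertex 3.7 1.4 4.4
   vertex 5.0 4.8 1.0
  endloop
 endfacet
 facet normal 0.165 0.046 -0.985
  outer loop
   vertex 1.6 2.0 0.3
   vertex 0.5 3.8 0.2
   vertex 5.0 4.8 1.0
  endloop
 endfacet
 facet normal 0.391 -0.254 -0.884
  outer loop
   vertex 1.6 2.0 0.3
   vertex 5.0 4.8 1.0
   vertex 4.5 0.9 1.9
  endloop
 endfacet
 facet normal -0.892 0.248 0.379
  outer loop
   vertex 0.9 3.1 1.6
   vertex 1.6 4.7 2.2
   vertex 0.5 3.8 0.2
  endloop
 endfacet
 facet normal -0.696 0.035 0.717
  outer loop
   vertex 0.9 3.1 1.6
   vertex 3.7 1.4 4.4
   vertex 1.6 4.7 2.2
  endloop
 endfacet
 facet normal -0.164 -0.976 0.143
  outer loop
   vertex 1.6 1.3 1.3
   vertex 4.5 0.9 1.9
   vertex 3.7 1.4 4.4
  endloop
 endfacet
 facet normal 0.006 -0.819 -0.573
  outer loop
   vertex 1.6 1.3 1.3
   vertex 1.6 2.0 0.3
   vertex 4.5 0.9 1.9
  endloop
 endfacet
 facet normal -0.759 -0.383 0.527
  outer loop
   vertex 1.6 1.3 1.3
   vertex 3.7 1.4 4.4
   vertex 0.9 3.1 1.6
  endloop
 endfacet
 facet normal -0.951 -0.279 0.132
  outer loop
   vertex 1.1 1.9 0.5
   vertex 0.9 3.1 1.6
   vertex 0.5 3.8 0.2
  endloop
 endfacet
 facet normal -0.884 -0.387 0.262
  outer loop
   vertex 1.1 1.9 0.5
   vertex 1.6 1.3 1.3
   vertex 0.9 3.1 1.6
  endloop
 endfacet
 facet normal -0.317 -0.245 -0.916
  outer loop
   vertex 1.1 1.9 0.5
   vertex 0.5 3.8 0.2
   vertex 1.6 2.0 0.3
  endloop
 endfacet
 facet normal -0.065 -0.817 -0.572
  outer loop
   vertex 1.1 1.9 0.5
   vertex 1.6 2.0 0.3
   vertex 1.6 1.3 1.3
  endloop
 endfacet
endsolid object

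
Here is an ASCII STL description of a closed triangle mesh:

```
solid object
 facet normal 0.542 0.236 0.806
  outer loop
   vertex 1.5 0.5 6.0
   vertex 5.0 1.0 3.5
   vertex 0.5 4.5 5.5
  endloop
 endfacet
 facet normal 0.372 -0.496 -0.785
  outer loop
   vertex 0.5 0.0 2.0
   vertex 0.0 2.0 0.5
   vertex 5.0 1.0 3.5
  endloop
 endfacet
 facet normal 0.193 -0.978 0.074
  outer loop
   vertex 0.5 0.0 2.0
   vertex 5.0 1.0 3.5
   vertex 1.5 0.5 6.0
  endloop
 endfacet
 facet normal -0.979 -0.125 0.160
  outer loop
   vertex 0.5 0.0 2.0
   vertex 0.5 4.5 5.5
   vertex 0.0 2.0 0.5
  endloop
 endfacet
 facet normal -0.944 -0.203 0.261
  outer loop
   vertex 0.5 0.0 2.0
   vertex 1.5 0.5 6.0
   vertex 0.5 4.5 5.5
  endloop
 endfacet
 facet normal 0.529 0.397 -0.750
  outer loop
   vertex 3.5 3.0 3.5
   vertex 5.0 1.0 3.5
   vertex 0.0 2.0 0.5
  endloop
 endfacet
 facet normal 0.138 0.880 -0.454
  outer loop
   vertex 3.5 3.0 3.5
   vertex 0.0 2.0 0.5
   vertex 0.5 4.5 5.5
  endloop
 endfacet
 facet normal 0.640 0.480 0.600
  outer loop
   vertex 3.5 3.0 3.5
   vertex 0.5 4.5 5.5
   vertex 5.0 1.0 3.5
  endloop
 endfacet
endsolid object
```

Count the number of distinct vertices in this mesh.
6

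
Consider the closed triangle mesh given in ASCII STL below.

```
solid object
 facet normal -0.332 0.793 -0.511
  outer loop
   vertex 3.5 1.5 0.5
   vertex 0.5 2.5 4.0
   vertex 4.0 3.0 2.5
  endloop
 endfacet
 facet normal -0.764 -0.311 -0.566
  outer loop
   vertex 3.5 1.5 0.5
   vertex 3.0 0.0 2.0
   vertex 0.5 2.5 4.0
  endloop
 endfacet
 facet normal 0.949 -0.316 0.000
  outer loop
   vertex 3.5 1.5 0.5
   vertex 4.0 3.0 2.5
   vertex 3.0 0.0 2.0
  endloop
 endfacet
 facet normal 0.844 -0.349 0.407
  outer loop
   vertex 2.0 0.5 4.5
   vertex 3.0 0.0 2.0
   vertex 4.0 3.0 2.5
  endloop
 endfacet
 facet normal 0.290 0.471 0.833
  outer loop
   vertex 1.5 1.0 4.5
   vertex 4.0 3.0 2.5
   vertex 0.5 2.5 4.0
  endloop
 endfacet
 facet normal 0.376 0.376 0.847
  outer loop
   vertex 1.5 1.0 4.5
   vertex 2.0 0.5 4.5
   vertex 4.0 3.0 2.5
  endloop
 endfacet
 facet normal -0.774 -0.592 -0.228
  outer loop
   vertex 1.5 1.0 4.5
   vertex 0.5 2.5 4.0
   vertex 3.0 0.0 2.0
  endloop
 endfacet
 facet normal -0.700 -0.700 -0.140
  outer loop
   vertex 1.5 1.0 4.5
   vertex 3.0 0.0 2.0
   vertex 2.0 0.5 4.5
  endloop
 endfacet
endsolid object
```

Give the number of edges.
12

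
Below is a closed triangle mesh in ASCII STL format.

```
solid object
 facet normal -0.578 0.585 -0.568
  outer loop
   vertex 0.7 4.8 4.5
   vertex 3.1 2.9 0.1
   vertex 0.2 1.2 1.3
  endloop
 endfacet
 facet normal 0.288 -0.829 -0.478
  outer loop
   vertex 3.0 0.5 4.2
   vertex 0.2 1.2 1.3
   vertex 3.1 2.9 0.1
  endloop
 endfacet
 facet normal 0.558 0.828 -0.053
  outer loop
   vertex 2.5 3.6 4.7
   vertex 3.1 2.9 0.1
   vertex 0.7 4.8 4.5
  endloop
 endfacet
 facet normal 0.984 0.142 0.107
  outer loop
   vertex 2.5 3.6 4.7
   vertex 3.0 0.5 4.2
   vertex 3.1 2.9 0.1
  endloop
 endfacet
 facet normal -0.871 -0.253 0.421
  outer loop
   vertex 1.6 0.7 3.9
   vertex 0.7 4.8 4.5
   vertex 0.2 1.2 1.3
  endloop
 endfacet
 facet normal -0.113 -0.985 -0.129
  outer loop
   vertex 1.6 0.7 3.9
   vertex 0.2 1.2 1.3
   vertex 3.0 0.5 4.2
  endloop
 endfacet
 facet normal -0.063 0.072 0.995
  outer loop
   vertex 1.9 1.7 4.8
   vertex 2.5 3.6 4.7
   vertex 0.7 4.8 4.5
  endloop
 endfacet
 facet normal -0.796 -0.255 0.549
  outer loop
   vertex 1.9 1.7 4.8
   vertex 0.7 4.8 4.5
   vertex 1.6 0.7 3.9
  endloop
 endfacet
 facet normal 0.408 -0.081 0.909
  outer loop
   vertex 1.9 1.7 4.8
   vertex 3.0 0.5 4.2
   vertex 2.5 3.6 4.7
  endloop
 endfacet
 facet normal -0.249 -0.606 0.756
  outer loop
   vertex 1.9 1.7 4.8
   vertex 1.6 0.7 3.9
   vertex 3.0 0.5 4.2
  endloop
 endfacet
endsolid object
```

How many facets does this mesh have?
10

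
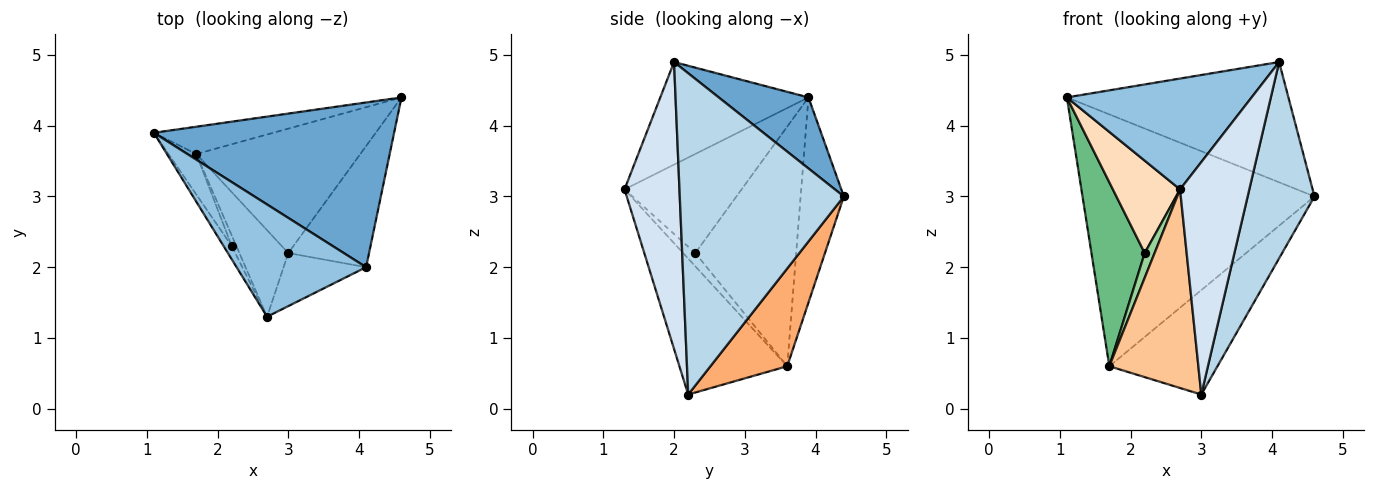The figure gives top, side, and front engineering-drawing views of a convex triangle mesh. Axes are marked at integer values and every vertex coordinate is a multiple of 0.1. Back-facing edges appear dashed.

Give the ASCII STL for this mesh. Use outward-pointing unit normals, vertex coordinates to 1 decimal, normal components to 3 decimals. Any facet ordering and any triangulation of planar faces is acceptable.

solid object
 facet normal 0.232 0.574 0.786
  outer loop
   vertex 4.1 2.0 4.9
   vertex 4.6 4.4 3.0
   vertex 1.1 3.9 4.4
  endloop
 endfacet
 facet normal -0.491 -0.612 0.620
  outer loop
   vertex 4.1 2.0 4.9
   vertex 1.1 3.9 4.4
   vertex 2.7 1.3 3.1
  endloop
 endfacet
 facet normal 0.902 -0.367 -0.227
  outer loop
   vertex 4.1 2.0 4.9
   vertex 3.0 2.2 0.2
   vertex 4.6 4.4 3.0
  endloop
 endfacet
 facet normal 0.612 -0.771 -0.176
  outer loop
   vertex 4.1 2.0 4.9
   vertex 2.7 1.3 3.1
   vertex 3.0 2.2 0.2
  endloop
 endfacet
 facet normal -0.182 0.978 -0.106
  outer loop
   vertex 1.7 3.6 0.6
   vertex 1.1 3.9 4.4
   vertex 4.6 4.4 3.0
  endloop
 endfacet
 facet normal 0.415 0.585 -0.697
  outer loop
   vertex 1.7 3.6 0.6
   vertex 4.6 4.4 3.0
   vertex 3.0 2.2 0.2
  endloop
 endfacet
 facet normal -0.743 -0.614 -0.267
  outer loop
   vertex 1.7 3.6 0.6
   vertex 3.0 2.2 0.2
   vertex 2.7 1.3 3.1
  endloop
 endfacet
 facet normal -0.865 -0.497 -0.071
  outer loop
   vertex 2.2 2.3 2.2
   vertex 2.7 1.3 3.1
   vertex 1.1 3.9 4.4
  endloop
 endfacet
 facet normal -0.880 -0.464 -0.102
  outer loop
   vertex 2.2 2.3 2.2
   vertex 1.1 3.9 4.4
   vertex 1.7 3.6 0.6
  endloop
 endfacet
 facet normal -0.749 -0.609 -0.261
  outer loop
   vertex 2.2 2.3 2.2
   vertex 1.7 3.6 0.6
   vertex 2.7 1.3 3.1
  endloop
 endfacet
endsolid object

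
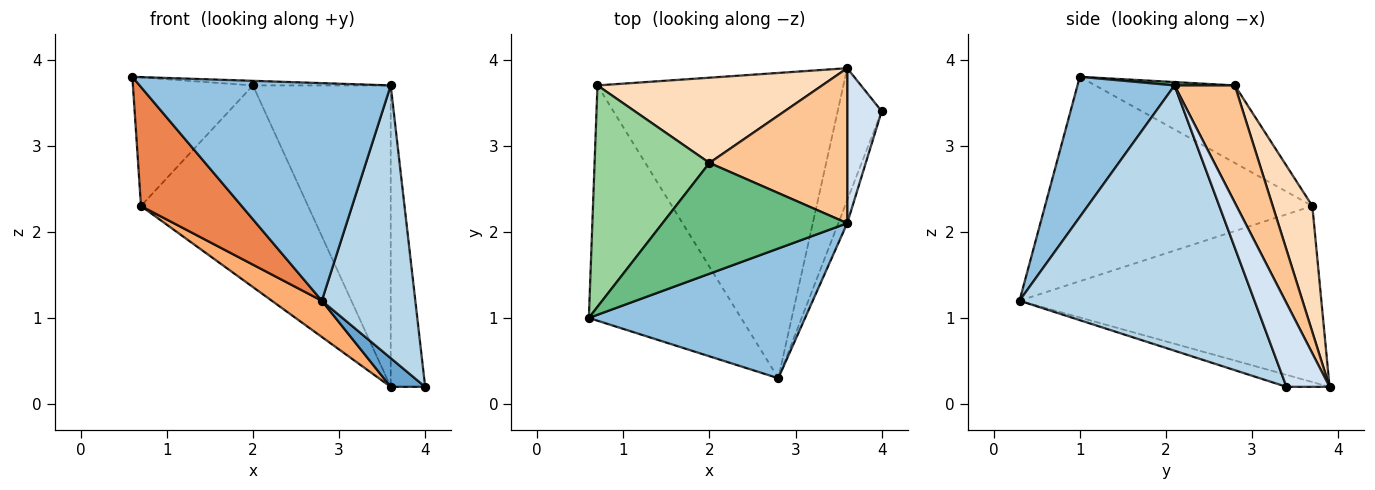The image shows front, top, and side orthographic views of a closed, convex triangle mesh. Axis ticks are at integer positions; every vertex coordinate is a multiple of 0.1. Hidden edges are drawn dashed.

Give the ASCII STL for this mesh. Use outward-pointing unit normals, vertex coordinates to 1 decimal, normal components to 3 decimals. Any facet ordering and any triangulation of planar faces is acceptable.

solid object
 facet normal -0.257 -0.205 -0.944
  outer loop
   vertex 3.6 3.9 0.2
   vertex 4.0 3.4 0.2
   vertex 2.8 0.3 1.2
  endloop
 endfacet
 facet normal 0.315 -0.815 0.486
  outer loop
   vertex 3.6 2.1 3.7
   vertex 0.6 1.0 3.8
   vertex 2.8 0.3 1.2
  endloop
 endfacet
 facet normal 0.929 -0.370 -0.031
  outer loop
   vertex 3.6 2.1 3.7
   vertex 2.8 0.3 1.2
   vertex 4.0 3.4 0.2
  endloop
 endfacet
 facet normal 0.743 0.595 0.306
  outer loop
   vertex 3.6 2.1 3.7
   vertex 4.0 3.4 0.2
   vertex 3.6 3.9 0.2
  endloop
 endfacet
 facet normal -0.768 -0.289 -0.572
  outer loop
   vertex 0.7 3.7 2.3
   vertex 2.8 0.3 1.2
   vertex 0.6 1.0 3.8
  endloop
 endfacet
 facet normal -0.579 -0.096 -0.809
  outer loop
   vertex 0.7 3.7 2.3
   vertex 3.6 3.9 0.2
   vertex 2.8 0.3 1.2
  endloop
 endfacet
 facet normal 0.363 0.829 0.426
  outer loop
   vertex 2.0 2.8 3.7
   vertex 3.6 2.1 3.7
   vertex 3.6 3.9 0.2
  endloop
 endfacet
 facet normal 0.213 0.900 0.380
  outer loop
   vertex 2.0 2.8 3.7
   vertex 3.6 3.9 0.2
   vertex 0.7 3.7 2.3
  endloop
 endfacet
 facet normal 0.018 0.041 0.999
  outer loop
   vertex 2.0 2.8 3.7
   vertex 0.6 1.0 3.8
   vertex 3.6 2.1 3.7
  endloop
 endfacet
 facet normal -0.504 0.434 0.747
  outer loop
   vertex 2.0 2.8 3.7
   vertex 0.7 3.7 2.3
   vertex 0.6 1.0 3.8
  endloop
 endfacet
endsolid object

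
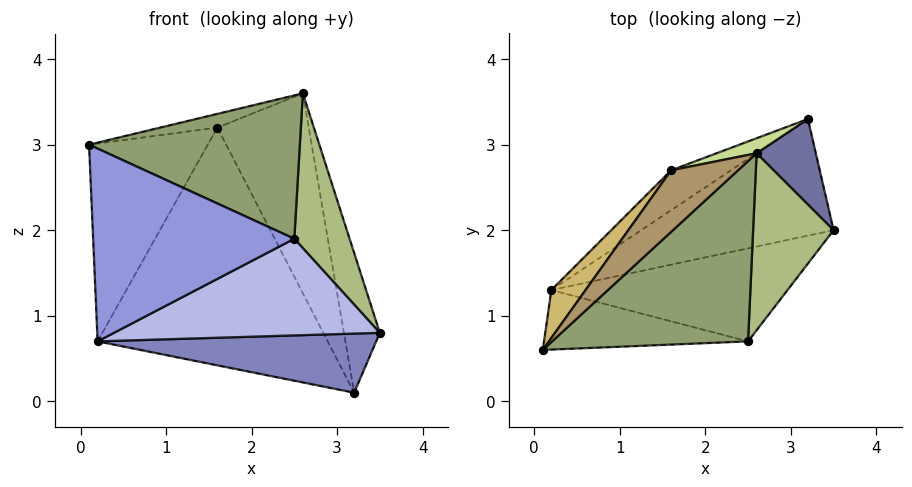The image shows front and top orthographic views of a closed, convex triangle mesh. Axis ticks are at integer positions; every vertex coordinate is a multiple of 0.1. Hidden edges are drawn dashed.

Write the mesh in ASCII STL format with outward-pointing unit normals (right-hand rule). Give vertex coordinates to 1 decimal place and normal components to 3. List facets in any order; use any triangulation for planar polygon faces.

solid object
 facet normal 0.927 0.319 0.195
  outer loop
   vertex 2.6 2.9 3.6
   vertex 3.5 2.0 0.8
   vertex 3.2 3.3 0.1
  endloop
 endfacet
 facet normal 0.122 -0.449 -0.885
  outer loop
   vertex 0.2 1.3 0.7
   vertex 3.2 3.3 0.1
   vertex 3.5 2.0 0.8
  endloop
 endfacet
 facet normal -0.095 -0.951 -0.294
  outer loop
   vertex 2.5 0.7 1.9
   vertex 0.1 0.6 3.0
   vertex 0.2 1.3 0.7
  endloop
 endfacet
 facet normal 0.171 -0.710 -0.683
  outer loop
   vertex 2.5 0.7 1.9
   vertex 0.2 1.3 0.7
   vertex 3.5 2.0 0.8
  endloop
 endfacet
 facet normal 0.359 -0.581 0.731
  outer loop
   vertex 2.5 0.7 1.9
   vertex 2.6 2.9 3.6
   vertex 0.1 0.6 3.0
  endloop
 endfacet
 facet normal 0.860 -0.336 0.384
  outer loop
   vertex 2.5 0.7 1.9
   vertex 3.5 2.0 0.8
   vertex 2.6 2.9 3.6
  endloop
 endfacet
 facet normal -0.224 0.972 0.073
  outer loop
   vertex 1.6 2.7 3.2
   vertex 2.6 2.9 3.6
   vertex 3.2 3.3 0.1
  endloop
 endfacet
 facet normal -0.568 0.812 -0.136
  outer loop
   vertex 1.6 2.7 3.2
   vertex 3.2 3.3 0.1
   vertex 0.2 1.3 0.7
  endloop
 endfacet
 facet normal -0.398 0.199 0.896
  outer loop
   vertex 1.6 2.7 3.2
   vertex 0.1 0.6 3.0
   vertex 2.6 2.9 3.6
  endloop
 endfacet
 facet normal -0.812 0.567 0.137
  outer loop
   vertex 1.6 2.7 3.2
   vertex 0.2 1.3 0.7
   vertex 0.1 0.6 3.0
  endloop
 endfacet
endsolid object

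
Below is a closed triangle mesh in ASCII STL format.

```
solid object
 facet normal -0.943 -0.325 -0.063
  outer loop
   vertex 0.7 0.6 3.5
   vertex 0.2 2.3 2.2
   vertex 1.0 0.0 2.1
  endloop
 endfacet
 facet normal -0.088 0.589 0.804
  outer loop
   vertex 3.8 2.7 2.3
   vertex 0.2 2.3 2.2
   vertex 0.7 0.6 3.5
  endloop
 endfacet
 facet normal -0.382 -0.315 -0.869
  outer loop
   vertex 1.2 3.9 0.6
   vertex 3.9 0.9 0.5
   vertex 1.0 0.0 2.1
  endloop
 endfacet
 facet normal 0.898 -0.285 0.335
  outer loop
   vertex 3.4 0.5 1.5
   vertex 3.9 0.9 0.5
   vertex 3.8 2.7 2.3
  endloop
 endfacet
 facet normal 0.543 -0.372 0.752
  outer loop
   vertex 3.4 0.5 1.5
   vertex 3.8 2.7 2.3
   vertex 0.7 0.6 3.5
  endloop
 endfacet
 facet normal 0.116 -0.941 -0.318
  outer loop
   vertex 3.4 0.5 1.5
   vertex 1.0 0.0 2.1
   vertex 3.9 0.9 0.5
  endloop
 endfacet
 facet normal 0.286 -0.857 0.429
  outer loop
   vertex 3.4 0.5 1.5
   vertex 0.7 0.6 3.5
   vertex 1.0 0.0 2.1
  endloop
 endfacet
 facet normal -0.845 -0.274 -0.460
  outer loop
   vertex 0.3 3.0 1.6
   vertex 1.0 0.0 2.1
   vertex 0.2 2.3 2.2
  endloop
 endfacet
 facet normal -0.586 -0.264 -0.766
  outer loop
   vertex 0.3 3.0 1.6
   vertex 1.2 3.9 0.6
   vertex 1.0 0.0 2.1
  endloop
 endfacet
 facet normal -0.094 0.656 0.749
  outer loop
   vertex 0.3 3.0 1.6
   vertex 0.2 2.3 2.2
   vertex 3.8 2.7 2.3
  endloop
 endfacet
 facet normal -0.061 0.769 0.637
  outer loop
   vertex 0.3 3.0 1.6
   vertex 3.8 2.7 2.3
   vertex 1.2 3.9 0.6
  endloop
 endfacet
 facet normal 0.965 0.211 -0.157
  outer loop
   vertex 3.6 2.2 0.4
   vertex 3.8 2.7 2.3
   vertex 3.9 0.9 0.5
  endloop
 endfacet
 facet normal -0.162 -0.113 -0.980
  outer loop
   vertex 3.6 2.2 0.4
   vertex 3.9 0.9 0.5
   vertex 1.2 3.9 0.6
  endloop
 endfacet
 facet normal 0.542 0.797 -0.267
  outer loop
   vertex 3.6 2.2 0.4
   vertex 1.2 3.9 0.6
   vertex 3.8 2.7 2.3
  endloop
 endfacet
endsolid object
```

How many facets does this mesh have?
14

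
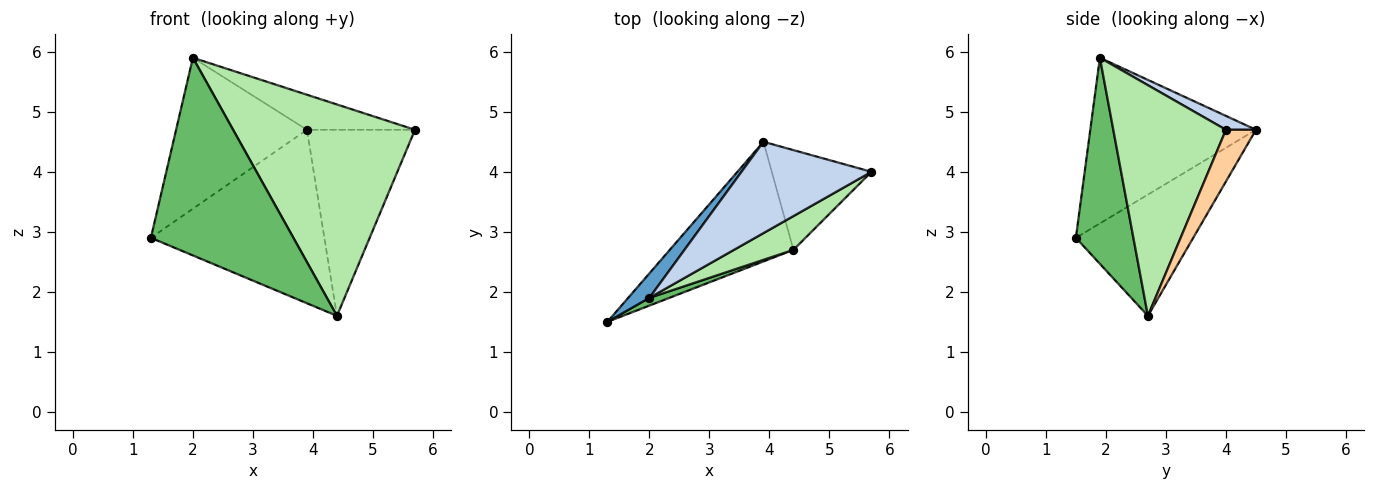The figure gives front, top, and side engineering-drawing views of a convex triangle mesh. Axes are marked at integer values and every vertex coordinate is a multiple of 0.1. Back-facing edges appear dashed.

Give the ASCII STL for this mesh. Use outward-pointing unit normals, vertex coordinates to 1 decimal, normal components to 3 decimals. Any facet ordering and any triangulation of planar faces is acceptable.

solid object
 facet normal -0.781 0.617 0.100
  outer loop
   vertex 2.0 1.9 5.9
   vertex 3.9 4.5 4.7
   vertex 1.3 1.5 2.9
  endloop
 endfacet
 facet normal 0.099 0.356 0.929
  outer loop
   vertex 2.0 1.9 5.9
   vertex 5.7 4.0 4.7
   vertex 3.9 4.5 4.7
  endloop
 endfacet
 facet normal -0.486 0.719 -0.496
  outer loop
   vertex 4.4 2.7 1.6
   vertex 1.3 1.5 2.9
   vertex 3.9 4.5 4.7
  endloop
 endfacet
 facet normal 0.238 0.856 -0.459
  outer loop
   vertex 4.4 2.7 1.6
   vertex 3.9 4.5 4.7
   vertex 5.7 4.0 4.7
  endloop
 endfacet
 facet normal 0.374 -0.927 0.036
  outer loop
   vertex 4.4 2.7 1.6
   vertex 2.0 1.9 5.9
   vertex 1.3 1.5 2.9
  endloop
 endfacet
 facet normal 0.522 -0.842 0.134
  outer loop
   vertex 4.4 2.7 1.6
   vertex 5.7 4.0 4.7
   vertex 2.0 1.9 5.9
  endloop
 endfacet
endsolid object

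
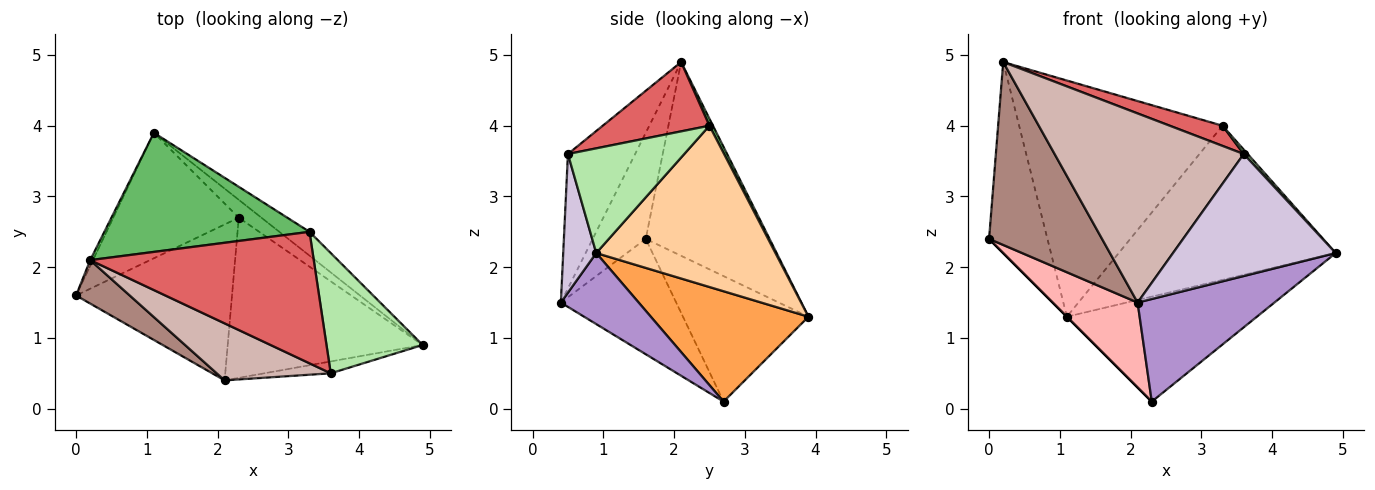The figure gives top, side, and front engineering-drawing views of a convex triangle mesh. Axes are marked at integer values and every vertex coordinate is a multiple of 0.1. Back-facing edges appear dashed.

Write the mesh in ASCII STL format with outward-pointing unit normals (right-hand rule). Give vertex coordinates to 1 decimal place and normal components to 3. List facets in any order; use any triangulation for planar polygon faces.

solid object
 facet normal -0.904 0.426 -0.013
  outer loop
   vertex 0.2 2.1 4.9
   vertex 1.1 3.9 1.3
   vertex 0.0 1.6 2.4
  endloop
 endfacet
 facet normal -0.707 0.000 -0.707
  outer loop
   vertex 2.3 2.7 0.1
   vertex 0.0 1.6 2.4
   vertex 1.1 3.9 1.3
  endloop
 endfacet
 facet normal 0.633 0.763 -0.130
  outer loop
   vertex 2.3 2.7 0.1
   vertex 1.1 3.9 1.3
   vertex 4.9 0.9 2.2
  endloop
 endfacet
 facet normal 0.632 0.766 -0.118
  outer loop
   vertex 3.3 2.5 4.0
   vertex 4.9 0.9 2.2
   vertex 1.1 3.9 1.3
  endloop
 endfacet
 facet normal 0.016 0.893 0.450
  outer loop
   vertex 3.3 2.5 4.0
   vertex 1.1 3.9 1.3
   vertex 0.2 2.1 4.9
  endloop
 endfacet
 facet normal 0.736 -0.025 0.676
  outer loop
   vertex 3.3 2.5 4.0
   vertex 3.6 0.5 3.6
   vertex 4.9 0.9 2.2
  endloop
 endfacet
 facet normal 0.293 -0.145 0.945
  outer loop
   vertex 3.3 2.5 4.0
   vertex 0.2 2.1 4.9
   vertex 3.6 0.5 3.6
  endloop
 endfacet
 facet normal -0.545 -0.401 -0.737
  outer loop
   vertex 2.1 0.4 1.5
   vertex 0.0 1.6 2.4
   vertex 2.3 2.7 0.1
  endloop
 endfacet
 facet normal 0.293 -0.516 -0.805
  outer loop
   vertex 2.1 0.4 1.5
   vertex 2.3 2.7 0.1
   vertex 4.9 0.9 2.2
  endloop
 endfacet
 facet normal 0.198 -0.976 -0.095
  outer loop
   vertex 2.1 0.4 1.5
   vertex 4.9 0.9 2.2
   vertex 3.6 0.5 3.6
  endloop
 endfacet
 facet normal -0.416 -0.885 0.210
  outer loop
   vertex 2.1 0.4 1.5
   vertex 0.2 2.1 4.9
   vertex 0.0 1.6 2.4
  endloop
 endfacet
 facet normal -0.322 -0.906 0.273
  outer loop
   vertex 2.1 0.4 1.5
   vertex 3.6 0.5 3.6
   vertex 0.2 2.1 4.9
  endloop
 endfacet
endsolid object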